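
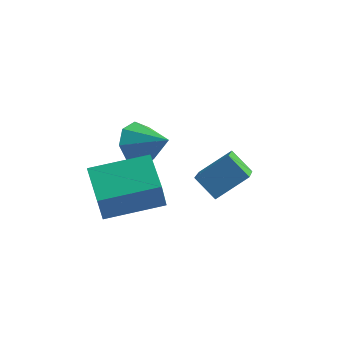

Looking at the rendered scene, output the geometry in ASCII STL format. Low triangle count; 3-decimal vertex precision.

solid 
facet normal -0.485 0.829 0.278
outer loop
vertex -2.356 0.724 3.349
vertex -0.538 1.664 3.719
vertex -2.329 1.145 2.141
endloop
endfacet
facet normal -0.874 -0.453 -0.177
outer loop
vertex -1.562 -0.164 1.701
vertex -2.356 0.724 3.349
vertex -2.329 1.145 2.141
endloop
endfacet
facet normal -0.485 0.829 0.278
outer loop
vertex -2.329 1.145 2.141
vertex -0.538 1.664 3.719
vertex -0.511 2.086 2.51
endloop
endfacet
facet normal 0.021 0.330 -0.944
outer loop
vertex -0.511 2.086 2.51
vertex -1.562 -0.164 1.701
vertex -2.329 1.145 2.141
endloop
endfacet
facet normal -0.022 -0.330 0.944
outer loop
vertex -2.356 0.724 3.349
vertex 0.229 0.355 3.279
vertex -0.538 1.664 3.719
endloop
endfacet
facet normal -0.874 -0.452 -0.177
outer loop
vertex -1.589 -0.586 2.91
vertex -2.356 0.724 3.349
vertex -1.562 -0.164 1.701
endloop
endfacet
facet normal -0.021 -0.329 0.944
outer loop
vertex -1.589 -0.586 2.91
vertex 0.229 0.355 3.279
vertex -2.356 0.724 3.349
endloop
endfacet
facet normal 0.874 0.452 0.177
outer loop
vertex -0.538 1.664 3.719
vertex 0.229 0.355 3.279
vertex -0.511 2.086 2.51
endloop
endfacet
facet normal 0.022 0.329 -0.944
outer loop
vertex 0.256 0.776 2.071
vertex -1.562 -0.164 1.701
vertex -0.511 2.086 2.51
endloop
endfacet
facet normal 0.874 0.452 0.177
outer loop
vertex -0.511 2.086 2.51
vertex 0.229 0.355 3.279
vertex 0.256 0.776 2.071
endloop
endfacet
facet normal 0.485 -0.829 -0.278
outer loop
vertex 0.256 0.776 2.071
vertex -1.589 -0.586 2.91
vertex -1.562 -0.164 1.701
endloop
endfacet
facet normal 0.485 -0.829 -0.278
outer loop
vertex 0.229 0.355 3.279
vertex -1.589 -0.586 2.91
vertex 0.256 0.776 2.071
endloop
endfacet
facet normal -0.835 0.244 -0.493
outer loop
vertex -0.884 3.193 2.308
vertex -1.372 3.047 3.062
vertex -0.948 3.766 2.7
endloop
endfacet
facet normal 0.899 0.311 -0.308
outer loop
vertex -0.884 3.193 2.308
vertex -0.948 3.766 2.7
vertex -0.228 2.713 3.738
endloop
endfacet
facet normal -0.835 0.243 -0.494
outer loop
vertex -0.948 3.766 2.7
vertex -1.372 3.047 3.062
vertex -1.261 3.917 3.303
endloop
endfacet
facet normal 0.708 0.678 0.197
outer loop
vertex -0.948 3.766 2.7
vertex -1.261 3.917 3.303
vertex -0.228 2.713 3.738
endloop
endfacet
facet normal -0.835 0.243 -0.494
outer loop
vertex -1.261 3.917 3.303
vertex -1.372 3.047 3.062
vertex -1.639 3.558 3.765
endloop
endfacet
facet normal 0.357 0.573 0.738
outer loop
vertex -1.261 3.917 3.303
vertex -1.639 3.558 3.765
vertex -0.228 2.713 3.738
endloop
endfacet
facet normal -0.835 0.242 -0.493
outer loop
vertex -1.639 3.558 3.765
vertex -1.372 3.047 3.062
vertex -1.86 2.9 3.816
endloop
endfacet
facet normal 0.054 0.059 0.997
outer loop
vertex -1.639 3.558 3.765
vertex -1.86 2.9 3.816
vertex -0.228 2.713 3.738
endloop
endfacet
facet normal -0.835 0.244 -0.493
outer loop
vertex -1.86 2.9 3.816
vertex -1.372 3.047 3.062
vertex -1.796 2.327 3.424
endloop
endfacet
facet normal -0.026 -0.566 0.824
outer loop
vertex -1.86 2.9 3.816
vertex -1.796 2.327 3.424
vertex -0.228 2.713 3.738
endloop
endfacet
facet normal -0.835 0.243 -0.494
outer loop
vertex -1.796 2.327 3.424
vertex -1.372 3.047 3.062
vertex -1.483 2.176 2.821
endloop
endfacet
facet normal 0.166 -0.933 0.320
outer loop
vertex -1.796 2.327 3.424
vertex -1.483 2.176 2.821
vertex -0.228 2.713 3.738
endloop
endfacet
facet normal -0.835 0.243 -0.493
outer loop
vertex -1.483 2.176 2.821
vertex -1.372 3.047 3.062
vertex -1.105 2.535 2.358
endloop
endfacet
facet normal 0.516 -0.828 -0.221
outer loop
vertex -1.483 2.176 2.821
vertex -1.105 2.535 2.358
vertex -0.228 2.713 3.738
endloop
endfacet
facet normal -0.835 0.243 -0.493
outer loop
vertex -1.105 2.535 2.358
vertex -1.372 3.047 3.062
vertex -0.884 3.193 2.308
endloop
endfacet
facet normal 0.820 -0.312 -0.481
outer loop
vertex -1.105 2.535 2.358
vertex -0.884 3.193 2.308
vertex -0.228 2.713 3.738
endloop
endfacet
facet normal -0.673 -0.470 -0.571
outer loop
vertex 1.334 0.159 4.106
vertex 1.052 1.735 3.141
vertex 2.08 -0.11 3.448
endloop
endfacet
facet normal 0.151 -0.843 0.516
outer loop
vertex 2.988 0.525 4.219
vertex 1.334 0.159 4.106
vertex 2.08 -0.11 3.448
endloop
endfacet
facet normal -0.673 -0.470 -0.571
outer loop
vertex 2.08 -0.11 3.448
vertex 1.052 1.735 3.141
vertex 1.798 1.467 2.483
endloop
endfacet
facet normal 0.724 -0.261 -0.638
outer loop
vertex 1.798 1.467 2.483
vertex 2.988 0.525 4.219
vertex 2.08 -0.11 3.448
endloop
endfacet
facet normal -0.724 0.261 0.638
outer loop
vertex 1.334 0.159 4.106
vertex 1.96 2.37 3.912
vertex 1.052 1.735 3.141
endloop
endfacet
facet normal 0.151 -0.844 0.515
outer loop
vertex 2.242 0.793 4.877
vertex 1.334 0.159 4.106
vertex 2.988 0.525 4.219
endloop
endfacet
facet normal -0.724 0.261 0.638
outer loop
vertex 2.242 0.793 4.877
vertex 1.96 2.37 3.912
vertex 1.334 0.159 4.106
endloop
endfacet
facet normal -0.152 0.843 -0.516
outer loop
vertex 1.052 1.735 3.141
vertex 1.96 2.37 3.912
vertex 1.798 1.467 2.483
endloop
endfacet
facet normal 0.724 -0.261 -0.638
outer loop
vertex 2.706 2.101 3.254
vertex 2.988 0.525 4.219
vertex 1.798 1.467 2.483
endloop
endfacet
facet normal -0.151 0.843 -0.516
outer loop
vertex 1.798 1.467 2.483
vertex 1.96 2.37 3.912
vertex 2.706 2.101 3.254
endloop
endfacet
facet normal 0.673 0.470 0.571
outer loop
vertex 2.706 2.101 3.254
vertex 2.242 0.793 4.877
vertex 2.988 0.525 4.219
endloop
endfacet
facet normal 0.673 0.470 0.571
outer loop
vertex 1.96 2.37 3.912
vertex 2.242 0.793 4.877
vertex 2.706 2.101 3.254
endloop
endfacet

endsolid


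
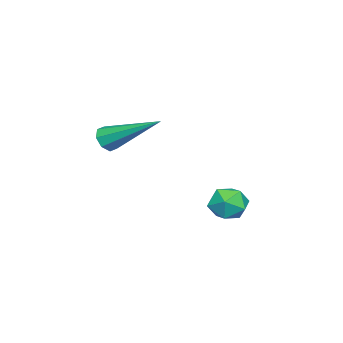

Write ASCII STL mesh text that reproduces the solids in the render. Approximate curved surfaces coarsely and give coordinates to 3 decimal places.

solid 
facet normal -0.986 0.163 0.047
outer loop
vertex -1.76 2.409 -0.351
vertex -1.882 1.768 -0.692
vertex -1.843 1.793 0.043
endloop
endfacet
facet normal -0.650 0.470 0.598
outer loop
vertex -1.76 2.409 -0.351
vertex -1.843 1.793 0.043
vertex -1.322 2.281 0.226
endloop
endfacet
facet normal -0.170 0.927 0.335
outer loop
vertex -1.76 2.409 -0.351
vertex -1.322 2.281 0.226
vertex -1.04 2.557 -0.395
endloop
endfacet
facet normal -0.209 0.902 -0.377
outer loop
vertex -1.76 2.409 -0.351
vertex -1.04 2.557 -0.395
vertex -1.386 2.24 -0.962
endloop
endfacet
facet normal -0.712 0.431 -0.555
outer loop
vertex -1.76 2.409 -0.351
vertex -1.386 2.24 -0.962
vertex -1.882 1.768 -0.692
endloop
endfacet
facet normal -0.298 -0.040 0.954
outer loop
vertex -1.322 2.281 0.226
vertex -1.843 1.793 0.043
vertex -1.174 1.56 0.242
endloop
endfacet
facet normal -0.842 -0.536 0.063
outer loop
vertex -1.843 1.793 0.043
vertex -1.882 1.768 -0.692
vertex -1.52 1.243 -0.325
endloop
endfacet
facet normal -0.399 -0.102 -0.911
outer loop
vertex -1.882 1.768 -0.692
vertex -1.386 2.24 -0.962
vertex -1.238 1.519 -0.946
endloop
endfacet
facet normal 0.416 0.662 -0.624
outer loop
vertex -1.386 2.24 -0.962
vertex -1.04 2.557 -0.395
vertex -0.717 2.007 -0.763
endloop
endfacet
facet normal 0.479 0.700 0.529
outer loop
vertex -1.04 2.557 -0.395
vertex -1.322 2.281 0.226
vertex -0.678 2.032 -0.028
endloop
endfacet
facet normal 0.209 -0.902 0.377
outer loop
vertex -0.8 1.391 -0.369
vertex -1.174 1.56 0.242
vertex -1.52 1.243 -0.325
endloop
endfacet
facet normal 0.170 -0.927 -0.335
outer loop
vertex -0.8 1.391 -0.369
vertex -1.52 1.243 -0.325
vertex -1.238 1.519 -0.946
endloop
endfacet
facet normal 0.650 -0.470 -0.598
outer loop
vertex -0.8 1.391 -0.369
vertex -1.238 1.519 -0.946
vertex -0.717 2.007 -0.763
endloop
endfacet
facet normal 0.986 -0.163 -0.047
outer loop
vertex -0.8 1.391 -0.369
vertex -0.717 2.007 -0.763
vertex -0.678 2.032 -0.028
endloop
endfacet
facet normal 0.712 -0.431 0.555
outer loop
vertex -0.8 1.391 -0.369
vertex -0.678 2.032 -0.028
vertex -1.174 1.56 0.242
endloop
endfacet
facet normal -0.416 -0.662 0.624
outer loop
vertex -1.52 1.243 -0.325
vertex -1.174 1.56 0.242
vertex -1.843 1.793 0.043
endloop
endfacet
facet normal -0.479 -0.700 -0.529
outer loop
vertex -1.238 1.519 -0.946
vertex -1.52 1.243 -0.325
vertex -1.882 1.768 -0.692
endloop
endfacet
facet normal 0.298 0.040 -0.954
outer loop
vertex -0.717 2.007 -0.763
vertex -1.238 1.519 -0.946
vertex -1.386 2.24 -0.962
endloop
endfacet
facet normal 0.842 0.536 -0.063
outer loop
vertex -0.678 2.032 -0.028
vertex -0.717 2.007 -0.763
vertex -1.04 2.557 -0.395
endloop
endfacet
facet normal 0.399 0.102 0.911
outer loop
vertex -1.174 1.56 0.242
vertex -0.678 2.032 -0.028
vertex -1.322 2.281 0.226
endloop
endfacet
facet normal -0.069 -0.864 -0.498
outer loop
vertex 1.896 -0.995 3.465
vertex 1.746 -0.748 3.057
vertex 2.189 -0.89 3.242
endloop
endfacet
facet normal 0.640 -0.226 0.734
outer loop
vertex 1.896 -0.995 3.465
vertex 2.189 -0.89 3.242
vertex 1.894 1.068 4.103
endloop
endfacet
facet normal -0.069 -0.864 -0.498
outer loop
vertex 2.189 -0.89 3.242
vertex 1.746 -0.748 3.057
vertex 2.222 -0.702 2.911
endloop
endfacet
facet normal 0.986 0.084 0.146
outer loop
vertex 2.189 -0.89 3.242
vertex 2.222 -0.702 2.911
vertex 1.894 1.068 4.103
endloop
endfacet
facet normal -0.069 -0.865 -0.497
outer loop
vertex 2.222 -0.702 2.911
vertex 1.746 -0.748 3.057
vertex 1.977 -0.541 2.665
endloop
endfacet
facet normal 0.762 0.453 -0.463
outer loop
vertex 2.222 -0.702 2.911
vertex 1.977 -0.541 2.665
vertex 1.894 1.068 4.103
endloop
endfacet
facet normal -0.070 -0.864 -0.498
outer loop
vertex 1.977 -0.541 2.665
vertex 1.746 -0.748 3.057
vertex 1.597 -0.501 2.649
endloop
endfacet
facet normal 0.101 0.666 -0.739
outer loop
vertex 1.977 -0.541 2.665
vertex 1.597 -0.501 2.649
vertex 1.894 1.068 4.103
endloop
endfacet
facet normal -0.072 -0.865 -0.497
outer loop
vertex 1.597 -0.501 2.649
vertex 1.746 -0.748 3.057
vertex 1.304 -0.605 2.872
endloop
endfacet
facet normal -0.609 0.598 -0.521
outer loop
vertex 1.597 -0.501 2.649
vertex 1.304 -0.605 2.872
vertex 1.894 1.068 4.103
endloop
endfacet
facet normal -0.072 -0.865 -0.497
outer loop
vertex 1.304 -0.605 2.872
vertex 1.746 -0.748 3.057
vertex 1.271 -0.793 3.204
endloop
endfacet
facet normal -0.955 0.287 0.068
outer loop
vertex 1.304 -0.605 2.872
vertex 1.271 -0.793 3.204
vertex 1.894 1.068 4.103
endloop
endfacet
facet normal -0.072 -0.864 -0.498
outer loop
vertex 1.271 -0.793 3.204
vertex 1.746 -0.748 3.057
vertex 1.516 -0.955 3.45
endloop
endfacet
facet normal -0.732 -0.081 0.676
outer loop
vertex 1.271 -0.793 3.204
vertex 1.516 -0.955 3.45
vertex 1.894 1.068 4.103
endloop
endfacet
facet normal -0.071 -0.865 -0.497
outer loop
vertex 1.516 -0.955 3.45
vertex 1.746 -0.748 3.057
vertex 1.896 -0.995 3.465
endloop
endfacet
facet normal -0.069 -0.295 0.953
outer loop
vertex 1.516 -0.955 3.45
vertex 1.896 -0.995 3.465
vertex 1.894 1.068 4.103
endloop
endfacet

endsolid


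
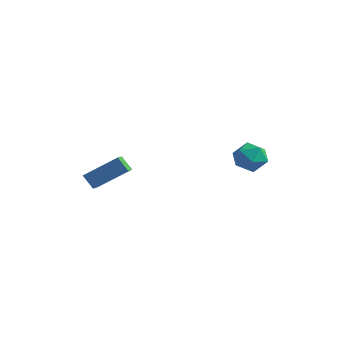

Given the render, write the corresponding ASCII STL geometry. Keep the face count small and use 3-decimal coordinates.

solid 
facet normal -0.023 0.972 -0.233
outer loop
vertex 2.631 0.909 1.811
vertex 1.798 1.019 2.35
vertex 2.691 1.143 2.78
endloop
endfacet
facet normal 0.649 0.729 -0.216
outer loop
vertex 2.631 0.909 1.811
vertex 2.691 1.143 2.78
vertex 3.317 0.47 2.39
endloop
endfacet
facet normal 0.703 0.195 -0.684
outer loop
vertex 2.631 0.909 1.811
vertex 3.317 0.47 2.39
vertex 2.812 -0.069 1.718
endloop
endfacet
facet normal 0.064 0.106 -0.992
outer loop
vertex 2.631 0.909 1.811
vertex 2.812 -0.069 1.718
vertex 1.872 0.27 1.694
endloop
endfacet
facet normal -0.384 0.587 -0.713
outer loop
vertex 2.631 0.909 1.811
vertex 1.872 0.27 1.694
vertex 1.798 1.019 2.35
endloop
endfacet
facet normal 0.771 0.465 0.435
outer loop
vertex 3.317 0.47 2.39
vertex 2.691 1.143 2.78
vertex 2.908 0.31 3.286
endloop
endfacet
facet normal -0.315 0.858 0.407
outer loop
vertex 2.691 1.143 2.78
vertex 1.798 1.019 2.35
vertex 1.968 0.649 3.262
endloop
endfacet
facet normal -0.900 0.234 -0.369
outer loop
vertex 1.798 1.019 2.35
vertex 1.872 0.27 1.694
vertex 1.463 0.11 2.59
endloop
endfacet
facet normal -0.175 -0.544 -0.821
outer loop
vertex 1.872 0.27 1.694
vertex 2.812 -0.069 1.718
vertex 2.089 -0.563 2.2
endloop
endfacet
facet normal 0.857 -0.401 -0.323
outer loop
vertex 2.812 -0.069 1.718
vertex 3.317 0.47 2.39
vertex 2.982 -0.439 2.63
endloop
endfacet
facet normal -0.064 -0.106 0.992
outer loop
vertex 2.149 -0.329 3.169
vertex 2.908 0.31 3.286
vertex 1.968 0.649 3.262
endloop
endfacet
facet normal -0.703 -0.195 0.684
outer loop
vertex 2.149 -0.329 3.169
vertex 1.968 0.649 3.262
vertex 1.463 0.11 2.59
endloop
endfacet
facet normal -0.649 -0.729 0.216
outer loop
vertex 2.149 -0.329 3.169
vertex 1.463 0.11 2.59
vertex 2.089 -0.563 2.2
endloop
endfacet
facet normal 0.023 -0.972 0.233
outer loop
vertex 2.149 -0.329 3.169
vertex 2.089 -0.563 2.2
vertex 2.982 -0.439 2.63
endloop
endfacet
facet normal 0.384 -0.587 0.713
outer loop
vertex 2.149 -0.329 3.169
vertex 2.982 -0.439 2.63
vertex 2.908 0.31 3.286
endloop
endfacet
facet normal 0.175 0.544 0.821
outer loop
vertex 1.968 0.649 3.262
vertex 2.908 0.31 3.286
vertex 2.691 1.143 2.78
endloop
endfacet
facet normal -0.857 0.401 0.323
outer loop
vertex 1.463 0.11 2.59
vertex 1.968 0.649 3.262
vertex 1.798 1.019 2.35
endloop
endfacet
facet normal -0.771 -0.465 -0.435
outer loop
vertex 2.089 -0.563 2.2
vertex 1.463 0.11 2.59
vertex 1.872 0.27 1.694
endloop
endfacet
facet normal 0.315 -0.858 -0.407
outer loop
vertex 2.982 -0.439 2.63
vertex 2.089 -0.563 2.2
vertex 2.812 -0.069 1.718
endloop
endfacet
facet normal 0.900 -0.234 0.369
outer loop
vertex 2.908 0.31 3.286
vertex 2.982 -0.439 2.63
vertex 3.317 0.47 2.39
endloop
endfacet
facet normal -0.677 0.033 0.735
outer loop
vertex -3.372 -2.971 2.136
vertex -3.666 -2.244 1.833
vertex -4.757 -4.044 0.908
endloop
endfacet
facet normal 0.350 -0.865 0.360
outer loop
vertex -4.094 -4.076 0.187
vertex -3.372 -2.971 2.136
vertex -4.757 -4.044 0.908
endloop
endfacet
facet normal -0.677 0.033 0.735
outer loop
vertex -4.757 -4.044 0.908
vertex -3.666 -2.244 1.833
vertex -5.051 -3.318 0.605
endloop
endfacet
facet normal -0.648 -0.502 -0.573
outer loop
vertex -5.051 -3.318 0.605
vertex -4.094 -4.076 0.187
vertex -4.757 -4.044 0.908
endloop
endfacet
facet normal 0.648 0.501 0.574
outer loop
vertex -3.372 -2.971 2.136
vertex -3.003 -2.276 1.112
vertex -3.666 -2.244 1.833
endloop
endfacet
facet normal 0.351 -0.864 0.360
outer loop
vertex -2.709 -3.002 1.415
vertex -3.372 -2.971 2.136
vertex -4.094 -4.076 0.187
endloop
endfacet
facet normal 0.647 0.502 0.574
outer loop
vertex -2.709 -3.002 1.415
vertex -3.003 -2.276 1.112
vertex -3.372 -2.971 2.136
endloop
endfacet
facet normal -0.350 0.864 -0.361
outer loop
vertex -3.666 -2.244 1.833
vertex -3.003 -2.276 1.112
vertex -5.051 -3.318 0.605
endloop
endfacet
facet normal -0.648 -0.501 -0.574
outer loop
vertex -4.388 -3.349 -0.116
vertex -4.094 -4.076 0.187
vertex -5.051 -3.318 0.605
endloop
endfacet
facet normal -0.351 0.865 -0.360
outer loop
vertex -5.051 -3.318 0.605
vertex -3.003 -2.276 1.112
vertex -4.388 -3.349 -0.116
endloop
endfacet
facet normal 0.677 -0.033 -0.735
outer loop
vertex -4.388 -3.349 -0.116
vertex -2.709 -3.002 1.415
vertex -4.094 -4.076 0.187
endloop
endfacet
facet normal 0.677 -0.033 -0.735
outer loop
vertex -3.003 -2.276 1.112
vertex -2.709 -3.002 1.415
vertex -4.388 -3.349 -0.116
endloop
endfacet

endsolid


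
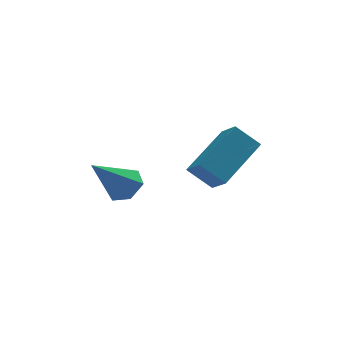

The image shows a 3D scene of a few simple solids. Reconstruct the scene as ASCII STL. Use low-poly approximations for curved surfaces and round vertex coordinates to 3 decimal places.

solid 
facet normal 0.637 0.269 -0.722
outer loop
vertex -1.052 1.122 -1.779
vertex -1.562 1.6 -2.051
vertex -1.071 1.83 -1.532
endloop
endfacet
facet normal 0.528 -0.267 0.806
outer loop
vertex -1.052 1.122 -1.779
vertex -1.071 1.83 -1.532
vertex -2.798 1.08 -0.649
endloop
endfacet
facet normal 0.638 0.268 -0.722
outer loop
vertex -1.071 1.83 -1.532
vertex -1.562 1.6 -2.051
vertex -1.58 2.308 -1.804
endloop
endfacet
facet normal 0.142 0.600 0.788
outer loop
vertex -1.071 1.83 -1.532
vertex -1.58 2.308 -1.804
vertex -2.798 1.08 -0.649
endloop
endfacet
facet normal 0.638 0.268 -0.722
outer loop
vertex -1.58 2.308 -1.804
vertex -1.562 1.6 -2.051
vertex -2.071 2.079 -2.323
endloop
endfacet
facet normal -0.587 0.781 0.211
outer loop
vertex -1.58 2.308 -1.804
vertex -2.071 2.079 -2.323
vertex -2.798 1.08 -0.649
endloop
endfacet
facet normal 0.638 0.267 -0.723
outer loop
vertex -2.071 2.079 -2.323
vertex -1.562 1.6 -2.051
vertex -2.053 1.371 -2.569
endloop
endfacet
facet normal -0.933 0.097 -0.347
outer loop
vertex -2.071 2.079 -2.323
vertex -2.053 1.371 -2.569
vertex -2.798 1.08 -0.649
endloop
endfacet
facet normal 0.637 0.268 -0.723
outer loop
vertex -2.053 1.371 -2.569
vertex -1.562 1.6 -2.051
vertex -1.543 0.892 -2.297
endloop
endfacet
facet normal -0.547 -0.770 -0.329
outer loop
vertex -2.053 1.371 -2.569
vertex -1.543 0.892 -2.297
vertex -2.798 1.08 -0.649
endloop
endfacet
facet normal 0.637 0.268 -0.723
outer loop
vertex -1.543 0.892 -2.297
vertex -1.562 1.6 -2.051
vertex -1.052 1.122 -1.779
endloop
endfacet
facet normal 0.184 -0.951 0.248
outer loop
vertex -1.543 0.892 -2.297
vertex -1.052 1.122 -1.779
vertex -2.798 1.08 -0.649
endloop
endfacet
facet normal -0.699 -0.544 -0.465
outer loop
vertex 0.388 -0.605 -0.178
vertex 0.164 0.206 -0.79
vertex 1.166 -0.96 -0.933
endloop
endfacet
facet normal 0.215 -0.779 0.588
outer loop
vertex 2.676 0.214 0.07
vertex 0.388 -0.605 -0.178
vertex 1.166 -0.96 -0.933
endloop
endfacet
facet normal -0.699 -0.544 -0.464
outer loop
vertex 1.166 -0.96 -0.933
vertex 0.164 0.206 -0.79
vertex 0.942 -0.15 -1.545
endloop
endfacet
facet normal 0.682 -0.312 -0.662
outer loop
vertex 0.942 -0.15 -1.545
vertex 2.676 0.214 0.07
vertex 1.166 -0.96 -0.933
endloop
endfacet
facet normal -0.682 0.311 0.662
outer loop
vertex 0.388 -0.605 -0.178
vertex 1.674 1.38 0.213
vertex 0.164 0.206 -0.79
endloop
endfacet
facet normal 0.215 -0.779 0.589
outer loop
vertex 1.898 0.57 0.825
vertex 0.388 -0.605 -0.178
vertex 2.676 0.214 0.07
endloop
endfacet
facet normal -0.682 0.311 0.662
outer loop
vertex 1.898 0.57 0.825
vertex 1.674 1.38 0.213
vertex 0.388 -0.605 -0.178
endloop
endfacet
facet normal -0.215 0.779 -0.589
outer loop
vertex 0.164 0.206 -0.79
vertex 1.674 1.38 0.213
vertex 0.942 -0.15 -1.545
endloop
endfacet
facet normal 0.682 -0.311 -0.662
outer loop
vertex 2.452 1.025 -0.542
vertex 2.676 0.214 0.07
vertex 0.942 -0.15 -1.545
endloop
endfacet
facet normal -0.215 0.779 -0.588
outer loop
vertex 0.942 -0.15 -1.545
vertex 1.674 1.38 0.213
vertex 2.452 1.025 -0.542
endloop
endfacet
facet normal 0.699 0.544 0.464
outer loop
vertex 2.452 1.025 -0.542
vertex 1.898 0.57 0.825
vertex 2.676 0.214 0.07
endloop
endfacet
facet normal 0.699 0.544 0.464
outer loop
vertex 1.674 1.38 0.213
vertex 1.898 0.57 0.825
vertex 2.452 1.025 -0.542
endloop
endfacet

endsolid


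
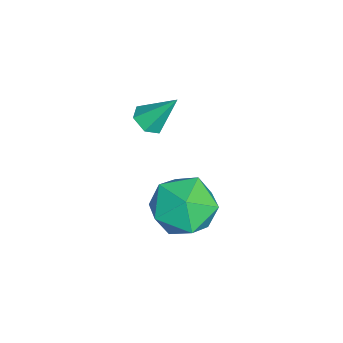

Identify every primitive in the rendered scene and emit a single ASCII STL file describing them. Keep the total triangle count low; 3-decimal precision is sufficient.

solid 
facet normal -0.003 -0.086 0.996
outer loop
vertex 3.212 0.499 -1.35
vertex 3.523 -0.676 -1.451
vertex 4.389 0.179 -1.374
endloop
endfacet
facet normal 0.173 0.577 0.798
outer loop
vertex 3.212 0.499 -1.35
vertex 4.389 0.179 -1.374
vertex 4.009 1.156 -1.998
endloop
endfacet
facet normal -0.361 0.839 0.406
outer loop
vertex 3.212 0.499 -1.35
vertex 4.009 1.156 -1.998
vertex 2.908 0.905 -2.459
endloop
endfacet
facet normal -0.869 0.338 0.362
outer loop
vertex 3.212 0.499 -1.35
vertex 2.908 0.905 -2.459
vertex 2.608 -0.228 -2.121
endloop
endfacet
facet normal -0.646 -0.234 0.726
outer loop
vertex 3.212 0.499 -1.35
vertex 2.608 -0.228 -2.121
vertex 3.523 -0.676 -1.451
endloop
endfacet
facet normal 0.752 0.537 0.382
outer loop
vertex 4.009 1.156 -1.998
vertex 4.389 0.179 -1.374
vertex 4.812 0.388 -2.499
endloop
endfacet
facet normal 0.467 -0.536 0.703
outer loop
vertex 4.389 0.179 -1.374
vertex 3.523 -0.676 -1.451
vertex 4.512 -0.745 -2.161
endloop
endfacet
facet normal -0.574 -0.774 0.266
outer loop
vertex 3.523 -0.676 -1.451
vertex 2.608 -0.228 -2.121
vertex 3.411 -0.996 -2.622
endloop
endfacet
facet normal -0.934 0.151 -0.323
outer loop
vertex 2.608 -0.228 -2.121
vertex 2.908 0.905 -2.459
vertex 3.031 -0.019 -3.246
endloop
endfacet
facet normal -0.114 0.961 -0.252
outer loop
vertex 2.908 0.905 -2.459
vertex 4.009 1.156 -1.998
vertex 3.897 0.836 -3.169
endloop
endfacet
facet normal 0.869 -0.338 -0.362
outer loop
vertex 4.208 -0.339 -3.27
vertex 4.812 0.388 -2.499
vertex 4.512 -0.745 -2.161
endloop
endfacet
facet normal 0.361 -0.839 -0.406
outer loop
vertex 4.208 -0.339 -3.27
vertex 4.512 -0.745 -2.161
vertex 3.411 -0.996 -2.622
endloop
endfacet
facet normal -0.173 -0.577 -0.798
outer loop
vertex 4.208 -0.339 -3.27
vertex 3.411 -0.996 -2.622
vertex 3.031 -0.019 -3.246
endloop
endfacet
facet normal 0.003 0.086 -0.996
outer loop
vertex 4.208 -0.339 -3.27
vertex 3.031 -0.019 -3.246
vertex 3.897 0.836 -3.169
endloop
endfacet
facet normal 0.646 0.234 -0.726
outer loop
vertex 4.208 -0.339 -3.27
vertex 3.897 0.836 -3.169
vertex 4.812 0.388 -2.499
endloop
endfacet
facet normal 0.934 -0.151 0.323
outer loop
vertex 4.512 -0.745 -2.161
vertex 4.812 0.388 -2.499
vertex 4.389 0.179 -1.374
endloop
endfacet
facet normal 0.114 -0.961 0.252
outer loop
vertex 3.411 -0.996 -2.622
vertex 4.512 -0.745 -2.161
vertex 3.523 -0.676 -1.451
endloop
endfacet
facet normal -0.752 -0.537 -0.382
outer loop
vertex 3.031 -0.019 -3.246
vertex 3.411 -0.996 -2.622
vertex 2.608 -0.228 -2.121
endloop
endfacet
facet normal -0.467 0.536 -0.703
outer loop
vertex 3.897 0.836 -3.169
vertex 3.031 -0.019 -3.246
vertex 2.908 0.905 -2.459
endloop
endfacet
facet normal 0.574 0.774 -0.266
outer loop
vertex 4.812 0.388 -2.499
vertex 3.897 0.836 -3.169
vertex 4.009 1.156 -1.998
endloop
endfacet
facet normal -0.056 -0.621 -0.782
outer loop
vertex 2.986 -1.132 0.667
vertex 2.399 -1.066 0.657
vertex 2.743 -0.703 0.344
endloop
endfacet
facet normal 0.876 0.483 -0.018
outer loop
vertex 2.986 -1.132 0.667
vertex 2.743 -0.703 0.344
vertex 2.481 -0.174 1.783
endloop
endfacet
facet normal -0.056 -0.621 -0.782
outer loop
vertex 2.743 -0.703 0.344
vertex 2.399 -1.066 0.657
vertex 2.156 -0.637 0.334
endloop
endfacet
facet normal 0.111 0.939 -0.325
outer loop
vertex 2.743 -0.703 0.344
vertex 2.156 -0.637 0.334
vertex 2.481 -0.174 1.783
endloop
endfacet
facet normal -0.055 -0.620 -0.782
outer loop
vertex 2.156 -0.637 0.334
vertex 2.399 -1.066 0.657
vertex 1.813 -1.001 0.647
endloop
endfacet
facet normal -0.746 0.664 -0.045
outer loop
vertex 2.156 -0.637 0.334
vertex 1.813 -1.001 0.647
vertex 2.481 -0.174 1.783
endloop
endfacet
facet normal -0.055 -0.620 -0.782
outer loop
vertex 1.813 -1.001 0.647
vertex 2.399 -1.066 0.657
vertex 2.056 -1.43 0.97
endloop
endfacet
facet normal -0.838 -0.067 0.542
outer loop
vertex 1.813 -1.001 0.647
vertex 2.056 -1.43 0.97
vertex 2.481 -0.174 1.783
endloop
endfacet
facet normal -0.056 -0.620 -0.783
outer loop
vertex 2.056 -1.43 0.97
vertex 2.399 -1.066 0.657
vertex 2.642 -1.496 0.98
endloop
endfacet
facet normal -0.074 -0.524 0.848
outer loop
vertex 2.056 -1.43 0.97
vertex 2.642 -1.496 0.98
vertex 2.481 -0.174 1.783
endloop
endfacet
facet normal -0.056 -0.620 -0.783
outer loop
vertex 2.642 -1.496 0.98
vertex 2.399 -1.066 0.657
vertex 2.986 -1.132 0.667
endloop
endfacet
facet normal 0.783 -0.250 0.569
outer loop
vertex 2.642 -1.496 0.98
vertex 2.986 -1.132 0.667
vertex 2.481 -0.174 1.783
endloop
endfacet

endsolid


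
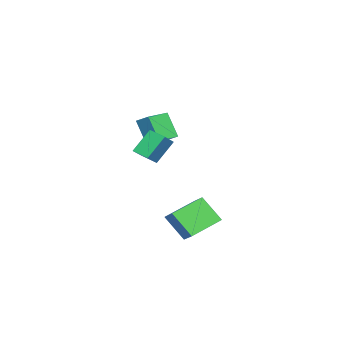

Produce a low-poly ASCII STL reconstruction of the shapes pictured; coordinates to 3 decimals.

solid 
facet normal -0.449 0.441 0.777
outer loop
vertex 4.067 1.634 3.933
vertex 4.366 2.445 3.646
vertex 2.903 1.793 3.171
endloop
endfacet
facet normal -0.328 -0.891 0.315
outer loop
vertex 3.594 1.115 1.974
vertex 4.067 1.634 3.933
vertex 2.903 1.793 3.171
endloop
endfacet
facet normal -0.449 0.440 0.778
outer loop
vertex 2.903 1.793 3.171
vertex 4.366 2.445 3.646
vertex 3.202 2.604 2.885
endloop
endfacet
facet normal -0.831 0.114 -0.544
outer loop
vertex 3.202 2.604 2.885
vertex 3.594 1.115 1.974
vertex 2.903 1.793 3.171
endloop
endfacet
facet normal 0.831 -0.114 0.544
outer loop
vertex 4.067 1.634 3.933
vertex 5.057 1.767 2.449
vertex 4.366 2.445 3.646
endloop
endfacet
facet normal -0.328 -0.891 0.315
outer loop
vertex 4.758 0.956 2.735
vertex 4.067 1.634 3.933
vertex 3.594 1.115 1.974
endloop
endfacet
facet normal 0.831 -0.115 0.544
outer loop
vertex 4.758 0.956 2.735
vertex 5.057 1.767 2.449
vertex 4.067 1.634 3.933
endloop
endfacet
facet normal 0.328 0.891 -0.315
outer loop
vertex 4.366 2.445 3.646
vertex 5.057 1.767 2.449
vertex 3.202 2.604 2.885
endloop
endfacet
facet normal -0.831 0.114 -0.544
outer loop
vertex 3.893 1.926 1.687
vertex 3.594 1.115 1.974
vertex 3.202 2.604 2.885
endloop
endfacet
facet normal 0.328 0.891 -0.315
outer loop
vertex 3.202 2.604 2.885
vertex 5.057 1.767 2.449
vertex 3.893 1.926 1.687
endloop
endfacet
facet normal 0.448 -0.441 -0.778
outer loop
vertex 3.893 1.926 1.687
vertex 4.758 0.956 2.735
vertex 3.594 1.115 1.974
endloop
endfacet
facet normal 0.449 -0.440 -0.778
outer loop
vertex 5.057 1.767 2.449
vertex 4.758 0.956 2.735
vertex 3.893 1.926 1.687
endloop
endfacet
facet normal -0.301 -0.407 0.862
outer loop
vertex -1.721 0.121 2.61
vertex -2.928 0.846 2.53
vertex -2.142 -0.634 2.107
endloop
endfacet
facet normal 0.856 -0.515 0.056
outer loop
vertex -1.632 0.054 0.65
vertex -1.721 0.121 2.61
vertex -2.142 -0.634 2.107
endloop
endfacet
facet normal -0.302 -0.407 0.862
outer loop
vertex -2.142 -0.634 2.107
vertex -2.928 0.846 2.53
vertex -3.348 0.091 2.027
endloop
endfacet
facet normal -0.420 -0.755 -0.504
outer loop
vertex -3.348 0.091 2.027
vertex -1.632 0.054 0.65
vertex -2.142 -0.634 2.107
endloop
endfacet
facet normal 0.420 0.755 0.504
outer loop
vertex -1.721 0.121 2.61
vertex -2.418 1.534 1.073
vertex -2.928 0.846 2.53
endloop
endfacet
facet normal 0.856 -0.514 0.056
outer loop
vertex -1.212 0.809 1.153
vertex -1.721 0.121 2.61
vertex -1.632 0.054 0.65
endloop
endfacet
facet normal 0.420 0.755 0.503
outer loop
vertex -1.212 0.809 1.153
vertex -2.418 1.534 1.073
vertex -1.721 0.121 2.61
endloop
endfacet
facet normal -0.856 0.514 -0.057
outer loop
vertex -2.928 0.846 2.53
vertex -2.418 1.534 1.073
vertex -3.348 0.091 2.027
endloop
endfacet
facet normal -0.420 -0.755 -0.503
outer loop
vertex -2.839 0.779 0.57
vertex -1.632 0.054 0.65
vertex -3.348 0.091 2.027
endloop
endfacet
facet normal -0.856 0.514 -0.056
outer loop
vertex -3.348 0.091 2.027
vertex -2.418 1.534 1.073
vertex -2.839 0.779 0.57
endloop
endfacet
facet normal 0.301 0.407 -0.862
outer loop
vertex -2.839 0.779 0.57
vertex -1.212 0.809 1.153
vertex -1.632 0.054 0.65
endloop
endfacet
facet normal 0.302 0.406 -0.862
outer loop
vertex -2.418 1.534 1.073
vertex -1.212 0.809 1.153
vertex -2.839 0.779 0.57
endloop
endfacet
facet normal -0.710 0.622 0.330
outer loop
vertex 2.829 3.954 -0.903
vertex 3.142 5.002 -2.205
vertex 2.047 3.398 -1.538
endloop
endfacet
facet normal -0.184 -0.616 0.766
outer loop
vertex 3.418 2.198 -2.175
vertex 2.829 3.954 -0.903
vertex 2.047 3.398 -1.538
endloop
endfacet
facet normal -0.710 0.622 0.330
outer loop
vertex 2.047 3.398 -1.538
vertex 3.142 5.002 -2.205
vertex 2.36 4.446 -2.84
endloop
endfacet
facet normal -0.679 -0.483 -0.552
outer loop
vertex 2.36 4.446 -2.84
vertex 3.418 2.198 -2.175
vertex 2.047 3.398 -1.538
endloop
endfacet
facet normal 0.679 0.483 0.552
outer loop
vertex 2.829 3.954 -0.903
vertex 4.513 3.802 -2.842
vertex 3.142 5.002 -2.205
endloop
endfacet
facet normal -0.184 -0.616 0.766
outer loop
vertex 4.2 2.754 -1.54
vertex 2.829 3.954 -0.903
vertex 3.418 2.198 -2.175
endloop
endfacet
facet normal 0.679 0.483 0.552
outer loop
vertex 4.2 2.754 -1.54
vertex 4.513 3.802 -2.842
vertex 2.829 3.954 -0.903
endloop
endfacet
facet normal 0.184 0.616 -0.766
outer loop
vertex 3.142 5.002 -2.205
vertex 4.513 3.802 -2.842
vertex 2.36 4.446 -2.84
endloop
endfacet
facet normal -0.679 -0.483 -0.552
outer loop
vertex 3.731 3.246 -3.477
vertex 3.418 2.198 -2.175
vertex 2.36 4.446 -2.84
endloop
endfacet
facet normal 0.184 0.616 -0.766
outer loop
vertex 2.36 4.446 -2.84
vertex 4.513 3.802 -2.842
vertex 3.731 3.246 -3.477
endloop
endfacet
facet normal 0.710 -0.622 -0.330
outer loop
vertex 3.731 3.246 -3.477
vertex 4.2 2.754 -1.54
vertex 3.418 2.198 -2.175
endloop
endfacet
facet normal 0.710 -0.622 -0.330
outer loop
vertex 4.513 3.802 -2.842
vertex 4.2 2.754 -1.54
vertex 3.731 3.246 -3.477
endloop
endfacet

endsolid


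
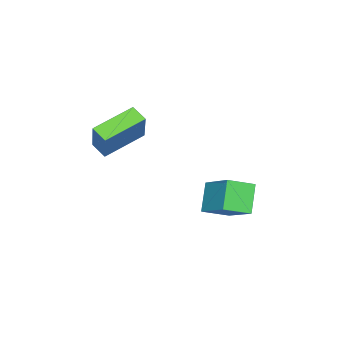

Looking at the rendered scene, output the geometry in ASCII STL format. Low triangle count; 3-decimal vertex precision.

solid 
facet normal -0.644 -0.214 0.735
outer loop
vertex 3.18 3.396 -1.626
vertex 2.315 4.308 -2.119
vertex 2.28 1.879 -2.856
endloop
endfacet
facet normal 0.640 -0.676 0.365
outer loop
vertex 3.285 2.212 -4.001
vertex 3.18 3.396 -1.626
vertex 2.28 1.879 -2.856
endloop
endfacet
facet normal -0.643 -0.214 0.735
outer loop
vertex 2.28 1.879 -2.856
vertex 2.315 4.308 -2.119
vertex 1.415 2.791 -3.348
endloop
endfacet
facet normal -0.418 -0.705 -0.572
outer loop
vertex 1.415 2.791 -3.348
vertex 3.285 2.212 -4.001
vertex 2.28 1.879 -2.856
endloop
endfacet
facet normal 0.418 0.706 0.572
outer loop
vertex 3.18 3.396 -1.626
vertex 3.32 4.641 -3.264
vertex 2.315 4.308 -2.119
endloop
endfacet
facet normal 0.640 -0.676 0.365
outer loop
vertex 4.185 3.729 -2.772
vertex 3.18 3.396 -1.626
vertex 3.285 2.212 -4.001
endloop
endfacet
facet normal 0.418 0.705 0.572
outer loop
vertex 4.185 3.729 -2.772
vertex 3.32 4.641 -3.264
vertex 3.18 3.396 -1.626
endloop
endfacet
facet normal -0.640 0.676 -0.365
outer loop
vertex 2.315 4.308 -2.119
vertex 3.32 4.641 -3.264
vertex 1.415 2.791 -3.348
endloop
endfacet
facet normal -0.418 -0.706 -0.572
outer loop
vertex 2.42 3.124 -4.494
vertex 3.285 2.212 -4.001
vertex 1.415 2.791 -3.348
endloop
endfacet
facet normal -0.640 0.676 -0.365
outer loop
vertex 1.415 2.791 -3.348
vertex 3.32 4.641 -3.264
vertex 2.42 3.124 -4.494
endloop
endfacet
facet normal 0.644 0.213 -0.735
outer loop
vertex 2.42 3.124 -4.494
vertex 4.185 3.729 -2.772
vertex 3.285 2.212 -4.001
endloop
endfacet
facet normal 0.644 0.214 -0.735
outer loop
vertex 3.32 4.641 -3.264
vertex 4.185 3.729 -2.772
vertex 2.42 3.124 -4.494
endloop
endfacet
facet normal -0.417 -0.277 -0.865
outer loop
vertex 2.533 -1.644 -0.008
vertex 2.79 -0.876 -0.378
vertex 4.377 -2.55 -0.607
endloop
endfacet
facet normal -0.289 -0.863 0.415
outer loop
vertex 5.17 -2.024 1.038
vertex 2.533 -1.644 -0.008
vertex 4.377 -2.55 -0.607
endloop
endfacet
facet normal -0.418 -0.277 -0.865
outer loop
vertex 4.377 -2.55 -0.607
vertex 2.79 -0.876 -0.378
vertex 4.634 -1.783 -0.977
endloop
endfacet
facet normal 0.862 -0.424 -0.280
outer loop
vertex 4.634 -1.783 -0.977
vertex 5.17 -2.024 1.038
vertex 4.377 -2.55 -0.607
endloop
endfacet
facet normal -0.862 0.423 0.280
outer loop
vertex 2.533 -1.644 -0.008
vertex 3.583 -0.35 1.267
vertex 2.79 -0.876 -0.378
endloop
endfacet
facet normal -0.289 -0.862 0.416
outer loop
vertex 3.326 -1.117 1.637
vertex 2.533 -1.644 -0.008
vertex 5.17 -2.024 1.038
endloop
endfacet
facet normal -0.862 0.424 0.280
outer loop
vertex 3.326 -1.117 1.637
vertex 3.583 -0.35 1.267
vertex 2.533 -1.644 -0.008
endloop
endfacet
facet normal 0.289 0.862 -0.415
outer loop
vertex 2.79 -0.876 -0.378
vertex 3.583 -0.35 1.267
vertex 4.634 -1.783 -0.977
endloop
endfacet
facet normal 0.862 -0.423 -0.280
outer loop
vertex 5.427 -1.256 0.668
vertex 5.17 -2.024 1.038
vertex 4.634 -1.783 -0.977
endloop
endfacet
facet normal 0.289 0.863 -0.416
outer loop
vertex 4.634 -1.783 -0.977
vertex 3.583 -0.35 1.267
vertex 5.427 -1.256 0.668
endloop
endfacet
facet normal 0.417 0.277 0.865
outer loop
vertex 5.427 -1.256 0.668
vertex 3.326 -1.117 1.637
vertex 5.17 -2.024 1.038
endloop
endfacet
facet normal 0.417 0.278 0.865
outer loop
vertex 3.583 -0.35 1.267
vertex 3.326 -1.117 1.637
vertex 5.427 -1.256 0.668
endloop
endfacet

endsolid


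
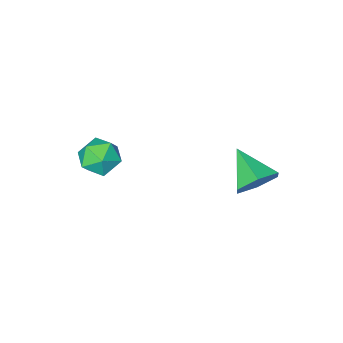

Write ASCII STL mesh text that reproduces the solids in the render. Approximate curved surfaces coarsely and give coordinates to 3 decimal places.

solid 
facet normal 0.070 0.863 -0.501
outer loop
vertex -2.847 -0.357 -1.767
vertex -3.315 -0.048 -1.3
vertex -2.598 -0.028 -1.165
endloop
endfacet
facet normal 0.809 -0.587 -0.014
outer loop
vertex -2.847 -0.357 -1.767
vertex -2.598 -0.028 -1.165
vertex -3.405 -1.152 -0.66
endloop
endfacet
facet normal 0.070 0.863 -0.501
outer loop
vertex -2.598 -0.028 -1.165
vertex -3.315 -0.048 -1.3
vertex -3.066 0.281 -0.698
endloop
endfacet
facet normal 0.654 -0.135 0.745
outer loop
vertex -2.598 -0.028 -1.165
vertex -3.066 0.281 -0.698
vertex -3.405 -1.152 -0.66
endloop
endfacet
facet normal 0.070 0.863 -0.501
outer loop
vertex -3.066 0.281 -0.698
vertex -3.315 -0.048 -1.3
vertex -3.783 0.261 -0.833
endloop
endfacet
facet normal -0.186 0.070 0.980
outer loop
vertex -3.066 0.281 -0.698
vertex -3.783 0.261 -0.833
vertex -3.405 -1.152 -0.66
endloop
endfacet
facet normal 0.071 0.863 -0.500
outer loop
vertex -3.783 0.261 -0.833
vertex -3.315 -0.048 -1.3
vertex -4.032 -0.068 -1.436
endloop
endfacet
facet normal -0.872 -0.177 0.457
outer loop
vertex -3.783 0.261 -0.833
vertex -4.032 -0.068 -1.436
vertex -3.405 -1.152 -0.66
endloop
endfacet
facet normal 0.071 0.863 -0.500
outer loop
vertex -4.032 -0.068 -1.436
vertex -3.315 -0.048 -1.3
vertex -3.564 -0.377 -1.903
endloop
endfacet
facet normal -0.716 -0.630 -0.301
outer loop
vertex -4.032 -0.068 -1.436
vertex -3.564 -0.377 -1.903
vertex -3.405 -1.152 -0.66
endloop
endfacet
facet normal 0.071 0.863 -0.500
outer loop
vertex -3.564 -0.377 -1.903
vertex -3.315 -0.048 -1.3
vertex -2.847 -0.357 -1.767
endloop
endfacet
facet normal 0.125 -0.835 -0.536
outer loop
vertex -3.564 -0.377 -1.903
vertex -2.847 -0.357 -1.767
vertex -3.405 -1.152 -0.66
endloop
endfacet
facet normal -0.839 0.370 0.399
outer loop
vertex -1.263 -3.955 -1.611
vertex -0.897 -3.725 -1.055
vertex -0.981 -3.309 -1.617
endloop
endfacet
facet normal -0.871 0.377 -0.315
outer loop
vertex -1.263 -3.955 -1.611
vertex -0.981 -3.309 -1.617
vertex -0.948 -3.713 -2.193
endloop
endfacet
facet normal -0.785 -0.292 -0.546
outer loop
vertex -1.263 -3.955 -1.611
vertex -0.948 -3.713 -2.193
vertex -0.844 -4.379 -1.987
endloop
endfacet
facet normal -0.700 -0.714 0.025
outer loop
vertex -1.263 -3.955 -1.611
vertex -0.844 -4.379 -1.987
vertex -0.812 -4.386 -1.283
endloop
endfacet
facet normal -0.733 -0.304 0.608
outer loop
vertex -1.263 -3.955 -1.611
vertex -0.812 -4.386 -1.283
vertex -0.897 -3.725 -1.055
endloop
endfacet
facet normal -0.324 0.766 -0.556
outer loop
vertex -0.948 -3.713 -2.193
vertex -0.981 -3.309 -1.617
vertex -0.388 -3.334 -1.997
endloop
endfacet
facet normal -0.272 0.754 0.598
outer loop
vertex -0.981 -3.309 -1.617
vertex -0.897 -3.725 -1.055
vertex -0.356 -3.341 -1.293
endloop
endfacet
facet normal -0.100 -0.336 0.937
outer loop
vertex -0.897 -3.725 -1.055
vertex -0.812 -4.386 -1.283
vertex -0.252 -4.007 -1.087
endloop
endfacet
facet normal -0.047 -0.999 -0.008
outer loop
vertex -0.812 -4.386 -1.283
vertex -0.844 -4.379 -1.987
vertex -0.219 -4.411 -1.663
endloop
endfacet
facet normal -0.185 -0.317 -0.930
outer loop
vertex -0.844 -4.379 -1.987
vertex -0.948 -3.713 -2.193
vertex -0.303 -3.995 -2.225
endloop
endfacet
facet normal 0.700 0.714 -0.025
outer loop
vertex 0.063 -3.765 -1.669
vertex -0.388 -3.334 -1.997
vertex -0.356 -3.341 -1.293
endloop
endfacet
facet normal 0.785 0.292 0.546
outer loop
vertex 0.063 -3.765 -1.669
vertex -0.356 -3.341 -1.293
vertex -0.252 -4.007 -1.087
endloop
endfacet
facet normal 0.871 -0.377 0.315
outer loop
vertex 0.063 -3.765 -1.669
vertex -0.252 -4.007 -1.087
vertex -0.219 -4.411 -1.663
endloop
endfacet
facet normal 0.839 -0.370 -0.399
outer loop
vertex 0.063 -3.765 -1.669
vertex -0.219 -4.411 -1.663
vertex -0.303 -3.995 -2.225
endloop
endfacet
facet normal 0.733 0.304 -0.608
outer loop
vertex 0.063 -3.765 -1.669
vertex -0.303 -3.995 -2.225
vertex -0.388 -3.334 -1.997
endloop
endfacet
facet normal 0.047 0.999 0.008
outer loop
vertex -0.356 -3.341 -1.293
vertex -0.388 -3.334 -1.997
vertex -0.981 -3.309 -1.617
endloop
endfacet
facet normal 0.185 0.317 0.930
outer loop
vertex -0.252 -4.007 -1.087
vertex -0.356 -3.341 -1.293
vertex -0.897 -3.725 -1.055
endloop
endfacet
facet normal 0.324 -0.766 0.556
outer loop
vertex -0.219 -4.411 -1.663
vertex -0.252 -4.007 -1.087
vertex -0.812 -4.386 -1.283
endloop
endfacet
facet normal 0.272 -0.754 -0.598
outer loop
vertex -0.303 -3.995 -2.225
vertex -0.219 -4.411 -1.663
vertex -0.844 -4.379 -1.987
endloop
endfacet
facet normal 0.100 0.336 -0.937
outer loop
vertex -0.388 -3.334 -1.997
vertex -0.303 -3.995 -2.225
vertex -0.948 -3.713 -2.193
endloop
endfacet

endsolid


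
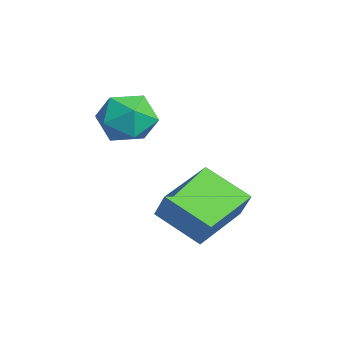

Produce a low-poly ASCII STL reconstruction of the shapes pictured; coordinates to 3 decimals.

solid 
facet normal 0.025 0.920 -0.390
outer loop
vertex -0.781 -0.395 3.003
vertex -1.414 -0.073 3.721
vertex -0.416 -0.036 3.873
endloop
endfacet
facet normal 0.640 0.577 -0.507
outer loop
vertex -0.781 -0.395 3.003
vertex -0.416 -0.036 3.873
vertex -0.006 -0.858 3.455
endloop
endfacet
facet normal 0.495 -0.020 -0.869
outer loop
vertex -0.781 -0.395 3.003
vertex -0.006 -0.858 3.455
vertex -0.75 -1.403 3.044
endloop
endfacet
facet normal -0.210 -0.046 -0.977
outer loop
vertex -0.781 -0.395 3.003
vertex -0.75 -1.403 3.044
vertex -1.62 -0.918 3.208
endloop
endfacet
facet normal -0.500 0.535 -0.681
outer loop
vertex -0.781 -0.395 3.003
vertex -1.62 -0.918 3.208
vertex -1.414 -0.073 3.721
endloop
endfacet
facet normal 0.912 0.390 0.127
outer loop
vertex -0.006 -0.858 3.455
vertex -0.416 -0.036 3.873
vertex -0.16 -0.822 4.452
endloop
endfacet
facet normal -0.083 0.946 0.315
outer loop
vertex -0.416 -0.036 3.873
vertex -1.414 -0.073 3.721
vertex -1.03 -0.337 4.616
endloop
endfacet
facet normal -0.934 0.322 -0.156
outer loop
vertex -1.414 -0.073 3.721
vertex -1.62 -0.918 3.208
vertex -1.774 -0.882 4.205
endloop
endfacet
facet normal -0.464 -0.618 -0.634
outer loop
vertex -1.62 -0.918 3.208
vertex -0.75 -1.403 3.044
vertex -1.364 -1.704 3.787
endloop
endfacet
facet normal 0.676 -0.576 -0.460
outer loop
vertex -0.75 -1.403 3.044
vertex -0.006 -0.858 3.455
vertex -0.366 -1.667 3.939
endloop
endfacet
facet normal 0.210 0.046 0.977
outer loop
vertex -0.999 -1.345 4.657
vertex -0.16 -0.822 4.452
vertex -1.03 -0.337 4.616
endloop
endfacet
facet normal -0.495 0.020 0.869
outer loop
vertex -0.999 -1.345 4.657
vertex -1.03 -0.337 4.616
vertex -1.774 -0.882 4.205
endloop
endfacet
facet normal -0.640 -0.577 0.507
outer loop
vertex -0.999 -1.345 4.657
vertex -1.774 -0.882 4.205
vertex -1.364 -1.704 3.787
endloop
endfacet
facet normal -0.025 -0.920 0.390
outer loop
vertex -0.999 -1.345 4.657
vertex -1.364 -1.704 3.787
vertex -0.366 -1.667 3.939
endloop
endfacet
facet normal 0.500 -0.535 0.681
outer loop
vertex -0.999 -1.345 4.657
vertex -0.366 -1.667 3.939
vertex -0.16 -0.822 4.452
endloop
endfacet
facet normal 0.464 0.618 0.634
outer loop
vertex -1.03 -0.337 4.616
vertex -0.16 -0.822 4.452
vertex -0.416 -0.036 3.873
endloop
endfacet
facet normal -0.676 0.576 0.460
outer loop
vertex -1.774 -0.882 4.205
vertex -1.03 -0.337 4.616
vertex -1.414 -0.073 3.721
endloop
endfacet
facet normal -0.912 -0.390 -0.127
outer loop
vertex -1.364 -1.704 3.787
vertex -1.774 -0.882 4.205
vertex -1.62 -0.918 3.208
endloop
endfacet
facet normal 0.083 -0.946 -0.315
outer loop
vertex -0.366 -1.667 3.939
vertex -1.364 -1.704 3.787
vertex -0.75 -1.403 3.044
endloop
endfacet
facet normal 0.934 -0.322 0.156
outer loop
vertex -0.16 -0.822 4.452
vertex -0.366 -1.667 3.939
vertex -0.006 -0.858 3.455
endloop
endfacet
facet normal -0.634 -0.622 0.460
outer loop
vertex 1.261 -0.293 1.635
vertex 0.075 1.215 2.039
vertex 0.721 -0.458 0.668
endloop
endfacet
facet normal 0.605 -0.769 -0.206
outer loop
vertex 1.805 0.605 -0.119
vertex 1.261 -0.293 1.635
vertex 0.721 -0.458 0.668
endloop
endfacet
facet normal -0.634 -0.622 0.460
outer loop
vertex 0.721 -0.458 0.668
vertex 0.075 1.215 2.039
vertex -0.465 1.049 1.071
endloop
endfacet
facet normal -0.482 -0.148 -0.864
outer loop
vertex -0.465 1.049 1.071
vertex 1.805 0.605 -0.119
vertex 0.721 -0.458 0.668
endloop
endfacet
facet normal 0.482 0.148 0.864
outer loop
vertex 1.261 -0.293 1.635
vertex 1.159 2.278 1.252
vertex 0.075 1.215 2.039
endloop
endfacet
facet normal 0.605 -0.769 -0.206
outer loop
vertex 2.345 0.771 0.849
vertex 1.261 -0.293 1.635
vertex 1.805 0.605 -0.119
endloop
endfacet
facet normal 0.481 0.148 0.864
outer loop
vertex 2.345 0.771 0.849
vertex 1.159 2.278 1.252
vertex 1.261 -0.293 1.635
endloop
endfacet
facet normal -0.605 0.769 0.206
outer loop
vertex 0.075 1.215 2.039
vertex 1.159 2.278 1.252
vertex -0.465 1.049 1.071
endloop
endfacet
facet normal -0.482 -0.147 -0.864
outer loop
vertex 0.619 2.113 0.285
vertex 1.805 0.605 -0.119
vertex -0.465 1.049 1.071
endloop
endfacet
facet normal -0.605 0.769 0.207
outer loop
vertex -0.465 1.049 1.071
vertex 1.159 2.278 1.252
vertex 0.619 2.113 0.285
endloop
endfacet
facet normal 0.634 0.622 -0.460
outer loop
vertex 0.619 2.113 0.285
vertex 2.345 0.771 0.849
vertex 1.805 0.605 -0.119
endloop
endfacet
facet normal 0.634 0.622 -0.460
outer loop
vertex 1.159 2.278 1.252
vertex 2.345 0.771 0.849
vertex 0.619 2.113 0.285
endloop
endfacet

endsolid


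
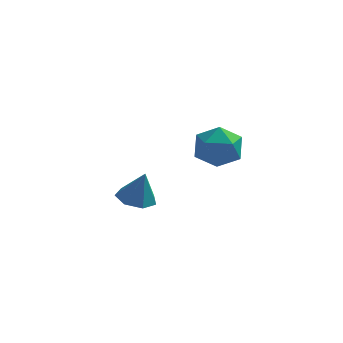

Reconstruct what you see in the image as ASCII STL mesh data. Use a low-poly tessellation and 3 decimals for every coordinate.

solid 
facet normal -0.526 -0.154 0.837
outer loop
vertex 1.138 -1.614 3.418
vertex 1.674 -2.689 3.557
vertex 2.166 -1.7 4.048
endloop
endfacet
facet normal -0.406 0.542 0.736
outer loop
vertex 1.138 -1.614 3.418
vertex 2.166 -1.7 4.048
vertex 2.003 -0.78 3.281
endloop
endfacet
facet normal -0.682 0.724 0.103
outer loop
vertex 1.138 -1.614 3.418
vertex 2.003 -0.78 3.281
vertex 1.41 -1.201 2.315
endloop
endfacet
facet normal -0.972 0.141 -0.187
outer loop
vertex 1.138 -1.614 3.418
vertex 1.41 -1.201 2.315
vertex 1.206 -2.38 2.485
endloop
endfacet
facet normal -0.876 -0.402 0.266
outer loop
vertex 1.138 -1.614 3.418
vertex 1.206 -2.38 2.485
vertex 1.674 -2.689 3.557
endloop
endfacet
facet normal 0.300 0.642 0.706
outer loop
vertex 2.003 -0.78 3.281
vertex 2.166 -1.7 4.048
vertex 3.074 -1.34 3.335
endloop
endfacet
facet normal 0.107 -0.484 0.868
outer loop
vertex 2.166 -1.7 4.048
vertex 1.674 -2.689 3.557
vertex 2.87 -2.519 3.505
endloop
endfacet
facet normal -0.461 -0.886 -0.054
outer loop
vertex 1.674 -2.689 3.557
vertex 1.206 -2.38 2.485
vertex 2.277 -2.94 2.539
endloop
endfacet
facet normal -0.616 -0.007 -0.788
outer loop
vertex 1.206 -2.38 2.485
vertex 1.41 -1.201 2.315
vertex 2.114 -2.02 1.772
endloop
endfacet
facet normal -0.147 0.937 -0.318
outer loop
vertex 1.41 -1.201 2.315
vertex 2.003 -0.78 3.281
vertex 2.606 -1.031 2.263
endloop
endfacet
facet normal 0.972 -0.141 0.187
outer loop
vertex 3.142 -2.106 2.402
vertex 3.074 -1.34 3.335
vertex 2.87 -2.519 3.505
endloop
endfacet
facet normal 0.682 -0.724 -0.103
outer loop
vertex 3.142 -2.106 2.402
vertex 2.87 -2.519 3.505
vertex 2.277 -2.94 2.539
endloop
endfacet
facet normal 0.406 -0.542 -0.736
outer loop
vertex 3.142 -2.106 2.402
vertex 2.277 -2.94 2.539
vertex 2.114 -2.02 1.772
endloop
endfacet
facet normal 0.526 0.154 -0.837
outer loop
vertex 3.142 -2.106 2.402
vertex 2.114 -2.02 1.772
vertex 2.606 -1.031 2.263
endloop
endfacet
facet normal 0.876 0.402 -0.266
outer loop
vertex 3.142 -2.106 2.402
vertex 2.606 -1.031 2.263
vertex 3.074 -1.34 3.335
endloop
endfacet
facet normal 0.616 0.007 0.788
outer loop
vertex 2.87 -2.519 3.505
vertex 3.074 -1.34 3.335
vertex 2.166 -1.7 4.048
endloop
endfacet
facet normal 0.147 -0.937 0.318
outer loop
vertex 2.277 -2.94 2.539
vertex 2.87 -2.519 3.505
vertex 1.674 -2.689 3.557
endloop
endfacet
facet normal -0.300 -0.642 -0.706
outer loop
vertex 2.114 -2.02 1.772
vertex 2.277 -2.94 2.539
vertex 1.206 -2.38 2.485
endloop
endfacet
facet normal -0.107 0.484 -0.868
outer loop
vertex 2.606 -1.031 2.263
vertex 2.114 -2.02 1.772
vertex 1.41 -1.201 2.315
endloop
endfacet
facet normal 0.461 0.886 0.054
outer loop
vertex 3.074 -1.34 3.335
vertex 2.606 -1.031 2.263
vertex 2.003 -0.78 3.281
endloop
endfacet
facet normal -0.261 0.002 -0.965
outer loop
vertex -1.409 2.071 -3.419
vertex -2.386 2.201 -3.155
vertex -1.678 2.911 -3.345
endloop
endfacet
facet normal 0.932 0.278 0.235
outer loop
vertex -1.409 2.071 -3.419
vertex -1.678 2.911 -3.345
vertex -1.934 2.199 -1.485
endloop
endfacet
facet normal -0.261 0.002 -0.965
outer loop
vertex -1.678 2.911 -3.345
vertex -2.386 2.201 -3.155
vertex -2.48 3.217 -3.128
endloop
endfacet
facet normal 0.417 0.828 0.374
outer loop
vertex -1.678 2.911 -3.345
vertex -2.48 3.217 -3.128
vertex -1.934 2.199 -1.485
endloop
endfacet
facet normal -0.261 0.001 -0.965
outer loop
vertex -2.48 3.217 -3.128
vertex -2.386 2.201 -3.155
vertex -3.211 2.758 -2.931
endloop
endfacet
facet normal -0.319 0.754 0.574
outer loop
vertex -2.48 3.217 -3.128
vertex -3.211 2.758 -2.931
vertex -1.934 2.199 -1.485
endloop
endfacet
facet normal -0.261 0.002 -0.965
outer loop
vertex -3.211 2.758 -2.931
vertex -2.386 2.201 -3.155
vertex -3.32 1.88 -2.903
endloop
endfacet
facet normal -0.723 0.112 0.682
outer loop
vertex -3.211 2.758 -2.931
vertex -3.32 1.88 -2.903
vertex -1.934 2.199 -1.485
endloop
endfacet
facet normal -0.261 0.002 -0.965
outer loop
vertex -3.32 1.88 -2.903
vertex -2.386 2.201 -3.155
vertex -2.726 1.244 -3.065
endloop
endfacet
facet normal -0.490 -0.615 0.618
outer loop
vertex -3.32 1.88 -2.903
vertex -2.726 1.244 -3.065
vertex -1.934 2.199 -1.485
endloop
endfacet
facet normal -0.260 0.002 -0.966
outer loop
vertex -2.726 1.244 -3.065
vertex -2.386 2.201 -3.155
vertex -1.876 1.329 -3.294
endloop
endfacet
facet normal 0.204 -0.880 0.430
outer loop
vertex -2.726 1.244 -3.065
vertex -1.876 1.329 -3.294
vertex -1.934 2.199 -1.485
endloop
endfacet
facet normal -0.261 0.001 -0.965
outer loop
vertex -1.876 1.329 -3.294
vertex -2.386 2.201 -3.155
vertex -1.409 2.071 -3.419
endloop
endfacet
facet normal 0.837 -0.483 0.259
outer loop
vertex -1.876 1.329 -3.294
vertex -1.409 2.071 -3.419
vertex -1.934 2.199 -1.485
endloop
endfacet

endsolid


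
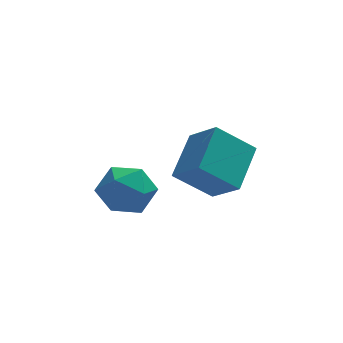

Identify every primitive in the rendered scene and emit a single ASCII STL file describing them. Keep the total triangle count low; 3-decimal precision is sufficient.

solid 
facet normal -0.771 0.043 0.635
outer loop
vertex -1.553 -2.09 0.679
vertex -0.69 -0.473 1.619
vertex -2.329 -1.089 -0.331
endloop
endfacet
facet normal -0.419 -0.785 -0.456
outer loop
vertex -0.91 -1.167 -1.499
vertex -1.553 -2.09 0.679
vertex -2.329 -1.089 -0.331
endloop
endfacet
facet normal -0.771 0.043 0.635
outer loop
vertex -2.329 -1.089 -0.331
vertex -0.69 -0.473 1.619
vertex -1.466 0.528 0.609
endloop
endfacet
facet normal -0.479 0.618 -0.623
outer loop
vertex -1.466 0.528 0.609
vertex -0.91 -1.167 -1.499
vertex -2.329 -1.089 -0.331
endloop
endfacet
facet normal 0.479 -0.618 0.623
outer loop
vertex -1.553 -2.09 0.679
vertex 0.729 -0.551 0.451
vertex -0.69 -0.473 1.619
endloop
endfacet
facet normal -0.419 -0.785 -0.456
outer loop
vertex -0.134 -2.168 -0.489
vertex -1.553 -2.09 0.679
vertex -0.91 -1.167 -1.499
endloop
endfacet
facet normal 0.479 -0.618 0.623
outer loop
vertex -0.134 -2.168 -0.489
vertex 0.729 -0.551 0.451
vertex -1.553 -2.09 0.679
endloop
endfacet
facet normal 0.419 0.785 0.456
outer loop
vertex -0.69 -0.473 1.619
vertex 0.729 -0.551 0.451
vertex -1.466 0.528 0.609
endloop
endfacet
facet normal -0.479 0.618 -0.623
outer loop
vertex -0.047 0.45 -0.559
vertex -0.91 -1.167 -1.499
vertex -1.466 0.528 0.609
endloop
endfacet
facet normal 0.419 0.785 0.456
outer loop
vertex -1.466 0.528 0.609
vertex 0.729 -0.551 0.451
vertex -0.047 0.45 -0.559
endloop
endfacet
facet normal 0.771 -0.043 -0.635
outer loop
vertex -0.047 0.45 -0.559
vertex -0.134 -2.168 -0.489
vertex -0.91 -1.167 -1.499
endloop
endfacet
facet normal 0.771 -0.043 -0.635
outer loop
vertex 0.729 -0.551 0.451
vertex -0.134 -2.168 -0.489
vertex -0.047 0.45 -0.559
endloop
endfacet
facet normal -0.125 0.102 0.987
outer loop
vertex -4.408 -0.938 0.212
vertex -4.413 -2.089 0.33
vertex -3.417 -1.505 0.396
endloop
endfacet
facet normal 0.241 0.653 0.718
outer loop
vertex -4.408 -0.938 0.212
vertex -3.417 -1.505 0.396
vertex -3.455 -0.644 -0.375
endloop
endfacet
facet normal -0.163 0.962 0.217
outer loop
vertex -4.408 -0.938 0.212
vertex -3.455 -0.644 -0.375
vertex -4.476 -0.695 -0.917
endloop
endfacet
facet normal -0.779 0.602 0.177
outer loop
vertex -4.408 -0.938 0.212
vertex -4.476 -0.695 -0.917
vertex -5.068 -1.588 -0.481
endloop
endfacet
facet normal -0.754 0.070 0.653
outer loop
vertex -4.408 -0.938 0.212
vertex -5.068 -1.588 -0.481
vertex -4.413 -2.089 0.33
endloop
endfacet
facet normal 0.826 0.396 0.402
outer loop
vertex -3.455 -0.644 -0.375
vertex -3.417 -1.505 0.396
vertex -2.872 -1.612 -0.619
endloop
endfacet
facet normal 0.235 -0.495 0.836
outer loop
vertex -3.417 -1.505 0.396
vertex -4.413 -2.089 0.33
vertex -3.464 -2.505 -0.183
endloop
endfacet
facet normal -0.784 -0.546 0.295
outer loop
vertex -4.413 -2.089 0.33
vertex -5.068 -1.588 -0.481
vertex -4.485 -2.556 -0.725
endloop
endfacet
facet normal -0.822 0.313 -0.475
outer loop
vertex -5.068 -1.588 -0.481
vertex -4.476 -0.695 -0.917
vertex -4.523 -1.695 -1.496
endloop
endfacet
facet normal 0.172 0.896 -0.409
outer loop
vertex -4.476 -0.695 -0.917
vertex -3.455 -0.644 -0.375
vertex -3.527 -1.111 -1.43
endloop
endfacet
facet normal 0.779 -0.602 -0.177
outer loop
vertex -3.532 -2.262 -1.312
vertex -2.872 -1.612 -0.619
vertex -3.464 -2.505 -0.183
endloop
endfacet
facet normal 0.163 -0.962 -0.217
outer loop
vertex -3.532 -2.262 -1.312
vertex -3.464 -2.505 -0.183
vertex -4.485 -2.556 -0.725
endloop
endfacet
facet normal -0.241 -0.653 -0.718
outer loop
vertex -3.532 -2.262 -1.312
vertex -4.485 -2.556 -0.725
vertex -4.523 -1.695 -1.496
endloop
endfacet
facet normal 0.125 -0.102 -0.987
outer loop
vertex -3.532 -2.262 -1.312
vertex -4.523 -1.695 -1.496
vertex -3.527 -1.111 -1.43
endloop
endfacet
facet normal 0.754 -0.070 -0.653
outer loop
vertex -3.532 -2.262 -1.312
vertex -3.527 -1.111 -1.43
vertex -2.872 -1.612 -0.619
endloop
endfacet
facet normal 0.822 -0.313 0.475
outer loop
vertex -3.464 -2.505 -0.183
vertex -2.872 -1.612 -0.619
vertex -3.417 -1.505 0.396
endloop
endfacet
facet normal -0.172 -0.896 0.409
outer loop
vertex -4.485 -2.556 -0.725
vertex -3.464 -2.505 -0.183
vertex -4.413 -2.089 0.33
endloop
endfacet
facet normal -0.826 -0.396 -0.402
outer loop
vertex -4.523 -1.695 -1.496
vertex -4.485 -2.556 -0.725
vertex -5.068 -1.588 -0.481
endloop
endfacet
facet normal -0.235 0.495 -0.836
outer loop
vertex -3.527 -1.111 -1.43
vertex -4.523 -1.695 -1.496
vertex -4.476 -0.695 -0.917
endloop
endfacet
facet normal 0.784 0.546 -0.295
outer loop
vertex -2.872 -1.612 -0.619
vertex -3.527 -1.111 -1.43
vertex -3.455 -0.644 -0.375
endloop
endfacet

endsolid


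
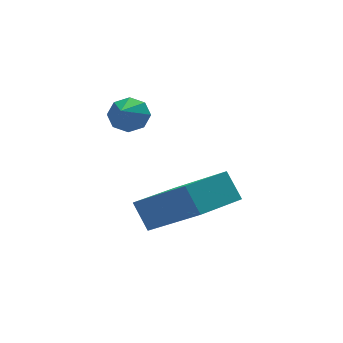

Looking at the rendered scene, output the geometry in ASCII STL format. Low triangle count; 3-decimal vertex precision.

solid 
facet normal 0.436 0.747 -0.503
outer loop
vertex -2.35 -0.929 1.295
vertex -2.658 -0.497 1.67
vertex -2.089 -0.808 1.701
endloop
endfacet
facet normal 0.505 -0.860 -0.068
outer loop
vertex -2.35 -0.929 1.295
vertex -2.089 -0.808 1.701
vertex -3.282 -1.563 2.39
endloop
endfacet
facet normal 0.435 0.746 -0.503
outer loop
vertex -2.089 -0.808 1.701
vertex -2.658 -0.497 1.67
vertex -2.161 -0.505 2.088
endloop
endfacet
facet normal 0.650 -0.535 0.540
outer loop
vertex -2.089 -0.808 1.701
vertex -2.161 -0.505 2.088
vertex -3.282 -1.563 2.39
endloop
endfacet
facet normal 0.436 0.746 -0.504
outer loop
vertex -2.161 -0.505 2.088
vertex -2.658 -0.497 1.67
vertex -2.525 -0.196 2.231
endloop
endfacet
facet normal 0.316 -0.065 0.946
outer loop
vertex -2.161 -0.505 2.088
vertex -2.525 -0.196 2.231
vertex -3.282 -1.563 2.39
endloop
endfacet
facet normal 0.436 0.746 -0.504
outer loop
vertex -2.525 -0.196 2.231
vertex -2.658 -0.497 1.67
vertex -2.967 -0.064 2.044
endloop
endfacet
facet normal -0.304 0.274 0.912
outer loop
vertex -2.525 -0.196 2.231
vertex -2.967 -0.064 2.044
vertex -3.282 -1.563 2.39
endloop
endfacet
facet normal 0.436 0.746 -0.504
outer loop
vertex -2.967 -0.064 2.044
vertex -2.658 -0.497 1.67
vertex -3.228 -0.185 1.639
endloop
endfacet
facet normal -0.843 0.283 0.458
outer loop
vertex -2.967 -0.064 2.044
vertex -3.228 -0.185 1.639
vertex -3.282 -1.563 2.39
endloop
endfacet
facet normal 0.436 0.746 -0.504
outer loop
vertex -3.228 -0.185 1.639
vertex -2.658 -0.497 1.67
vertex -3.156 -0.489 1.251
endloop
endfacet
facet normal -0.988 -0.043 -0.150
outer loop
vertex -3.228 -0.185 1.639
vertex -3.156 -0.489 1.251
vertex -3.282 -1.563 2.39
endloop
endfacet
facet normal 0.435 0.747 -0.503
outer loop
vertex -3.156 -0.489 1.251
vertex -2.658 -0.497 1.67
vertex -2.792 -0.797 1.109
endloop
endfacet
facet normal -0.652 -0.514 -0.557
outer loop
vertex -3.156 -0.489 1.251
vertex -2.792 -0.797 1.109
vertex -3.282 -1.563 2.39
endloop
endfacet
facet normal 0.435 0.747 -0.503
outer loop
vertex -2.792 -0.797 1.109
vertex -2.658 -0.497 1.67
vertex -2.35 -0.929 1.295
endloop
endfacet
facet normal -0.034 -0.852 -0.523
outer loop
vertex -2.792 -0.797 1.109
vertex -2.35 -0.929 1.295
vertex -3.282 -1.563 2.39
endloop
endfacet
facet normal -0.864 -0.496 0.091
outer loop
vertex -2.367 -4.274 0.504
vertex -3.363 -2.763 -0.729
vertex -2.133 -4.844 -0.383
endloop
endfacet
facet normal 0.454 -0.690 0.563
outer loop
vertex -0.517 -3.917 -0.551
vertex -2.367 -4.274 0.504
vertex -2.133 -4.844 -0.383
endloop
endfacet
facet normal -0.864 -0.496 0.090
outer loop
vertex -2.133 -4.844 -0.383
vertex -3.363 -2.763 -0.729
vertex -3.128 -3.333 -1.616
endloop
endfacet
facet normal 0.217 -0.527 -0.821
outer loop
vertex -3.128 -3.333 -1.616
vertex -0.517 -3.917 -0.551
vertex -2.133 -4.844 -0.383
endloop
endfacet
facet normal -0.217 0.527 0.822
outer loop
vertex -2.367 -4.274 0.504
vertex -1.747 -1.836 -0.897
vertex -3.363 -2.763 -0.729
endloop
endfacet
facet normal 0.455 -0.690 0.564
outer loop
vertex -0.752 -3.347 0.336
vertex -2.367 -4.274 0.504
vertex -0.517 -3.917 -0.551
endloop
endfacet
facet normal -0.217 0.527 0.821
outer loop
vertex -0.752 -3.347 0.336
vertex -1.747 -1.836 -0.897
vertex -2.367 -4.274 0.504
endloop
endfacet
facet normal -0.454 0.690 -0.564
outer loop
vertex -3.363 -2.763 -0.729
vertex -1.747 -1.836 -0.897
vertex -3.128 -3.333 -1.616
endloop
endfacet
facet normal 0.217 -0.527 -0.822
outer loop
vertex -1.513 -2.406 -1.784
vertex -0.517 -3.917 -0.551
vertex -3.128 -3.333 -1.616
endloop
endfacet
facet normal -0.455 0.690 -0.563
outer loop
vertex -3.128 -3.333 -1.616
vertex -1.747 -1.836 -0.897
vertex -1.513 -2.406 -1.784
endloop
endfacet
facet normal 0.864 0.496 -0.090
outer loop
vertex -1.513 -2.406 -1.784
vertex -0.752 -3.347 0.336
vertex -0.517 -3.917 -0.551
endloop
endfacet
facet normal 0.864 0.495 -0.090
outer loop
vertex -1.747 -1.836 -0.897
vertex -0.752 -3.347 0.336
vertex -1.513 -2.406 -1.784
endloop
endfacet

endsolid


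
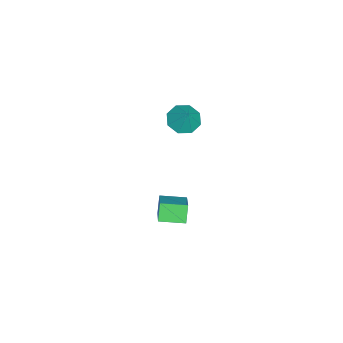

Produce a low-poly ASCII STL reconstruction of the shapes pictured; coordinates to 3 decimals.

solid 
facet normal -0.474 -0.294 -0.830
outer loop
vertex -1.297 2.06 2.357
vertex -1.856 1.482 2.881
vertex -1.909 2.394 2.588
endloop
endfacet
facet normal 0.493 0.869 0.050
outer loop
vertex -1.297 2.06 2.357
vertex -1.909 2.394 2.588
vertex -1.184 1.898 4.059
endloop
endfacet
facet normal -0.473 -0.294 -0.830
outer loop
vertex -1.909 2.394 2.588
vertex -1.856 1.482 2.881
vertex -2.49 2.194 2.99
endloop
endfacet
facet normal -0.077 0.933 0.352
outer loop
vertex -1.909 2.394 2.588
vertex -2.49 2.194 2.99
vertex -1.184 1.898 4.059
endloop
endfacet
facet normal -0.474 -0.295 -0.830
outer loop
vertex -2.49 2.194 2.99
vertex -1.856 1.482 2.881
vertex -2.7 1.577 3.329
endloop
endfacet
facet normal -0.455 0.543 0.706
outer loop
vertex -2.49 2.194 2.99
vertex -2.7 1.577 3.329
vertex -1.184 1.898 4.059
endloop
endfacet
facet normal -0.474 -0.292 -0.831
outer loop
vertex -2.7 1.577 3.329
vertex -1.856 1.482 2.881
vertex -2.416 0.903 3.404
endloop
endfacet
facet normal -0.419 -0.076 0.905
outer loop
vertex -2.7 1.577 3.329
vertex -2.416 0.903 3.404
vertex -1.184 1.898 4.059
endloop
endfacet
facet normal -0.473 -0.293 -0.831
outer loop
vertex -2.416 0.903 3.404
vertex -1.856 1.482 2.881
vertex -1.804 0.569 3.173
endloop
endfacet
facet normal 0.009 -0.558 0.830
outer loop
vertex -2.416 0.903 3.404
vertex -1.804 0.569 3.173
vertex -1.184 1.898 4.059
endloop
endfacet
facet normal -0.474 -0.293 -0.831
outer loop
vertex -1.804 0.569 3.173
vertex -1.856 1.482 2.881
vertex -1.223 0.769 2.771
endloop
endfacet
facet normal 0.579 -0.622 0.527
outer loop
vertex -1.804 0.569 3.173
vertex -1.223 0.769 2.771
vertex -1.184 1.898 4.059
endloop
endfacet
facet normal -0.474 -0.293 -0.830
outer loop
vertex -1.223 0.769 2.771
vertex -1.856 1.482 2.881
vertex -1.013 1.387 2.433
endloop
endfacet
facet normal 0.958 -0.231 0.173
outer loop
vertex -1.223 0.769 2.771
vertex -1.013 1.387 2.433
vertex -1.184 1.898 4.059
endloop
endfacet
facet normal -0.474 -0.294 -0.830
outer loop
vertex -1.013 1.387 2.433
vertex -1.856 1.482 2.881
vertex -1.297 2.06 2.357
endloop
endfacet
facet normal 0.922 0.386 -0.024
outer loop
vertex -1.013 1.387 2.433
vertex -1.297 2.06 2.357
vertex -1.184 1.898 4.059
endloop
endfacet
facet normal -0.804 -0.240 -0.543
outer loop
vertex -1.361 0.26 -3.749
vertex -1.705 1.714 -3.882
vertex -0.725 0.322 -4.718
endloop
endfacet
facet normal 0.229 -0.969 0.089
outer loop
vertex 0.965 0.826 -3.578
vertex -1.361 0.26 -3.749
vertex -0.725 0.322 -4.718
endloop
endfacet
facet normal -0.804 -0.240 -0.543
outer loop
vertex -0.725 0.322 -4.718
vertex -1.705 1.714 -3.882
vertex -1.069 1.776 -4.851
endloop
endfacet
facet normal 0.547 0.053 -0.835
outer loop
vertex -1.069 1.776 -4.851
vertex 0.965 0.826 -3.578
vertex -0.725 0.322 -4.718
endloop
endfacet
facet normal -0.547 -0.053 0.835
outer loop
vertex -1.361 0.26 -3.749
vertex -0.015 2.218 -2.742
vertex -1.705 1.714 -3.882
endloop
endfacet
facet normal 0.229 -0.969 0.089
outer loop
vertex 0.329 0.764 -2.609
vertex -1.361 0.26 -3.749
vertex 0.965 0.826 -3.578
endloop
endfacet
facet normal -0.547 -0.053 0.835
outer loop
vertex 0.329 0.764 -2.609
vertex -0.015 2.218 -2.742
vertex -1.361 0.26 -3.749
endloop
endfacet
facet normal -0.229 0.969 -0.089
outer loop
vertex -1.705 1.714 -3.882
vertex -0.015 2.218 -2.742
vertex -1.069 1.776 -4.851
endloop
endfacet
facet normal 0.547 0.053 -0.835
outer loop
vertex 0.621 2.28 -3.711
vertex 0.965 0.826 -3.578
vertex -1.069 1.776 -4.851
endloop
endfacet
facet normal -0.229 0.969 -0.089
outer loop
vertex -1.069 1.776 -4.851
vertex -0.015 2.218 -2.742
vertex 0.621 2.28 -3.711
endloop
endfacet
facet normal 0.804 0.240 0.543
outer loop
vertex 0.621 2.28 -3.711
vertex 0.329 0.764 -2.609
vertex 0.965 0.826 -3.578
endloop
endfacet
facet normal 0.804 0.240 0.543
outer loop
vertex -0.015 2.218 -2.742
vertex 0.329 0.764 -2.609
vertex 0.621 2.28 -3.711
endloop
endfacet

endsolid


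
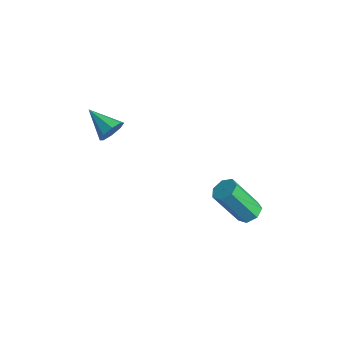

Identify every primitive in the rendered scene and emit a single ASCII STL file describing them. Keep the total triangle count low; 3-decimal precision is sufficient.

solid 
facet normal 0.917 0.103 -0.385
outer loop
vertex -0.161 -3.34 3.045
vertex -0.334 -3.623 2.557
vertex -0.324 -3.06 2.731
endloop
endfacet
facet normal -0.195 0.679 0.707
outer loop
vertex -0.161 -3.34 3.045
vertex -0.324 -3.06 2.731
vertex -1.546 -3.757 3.063
endloop
endfacet
facet normal 0.918 0.102 -0.383
outer loop
vertex -0.324 -3.06 2.731
vertex -0.334 -3.623 2.557
vertex -0.492 -3.109 2.315
endloop
endfacet
facet normal -0.475 0.875 0.089
outer loop
vertex -0.324 -3.06 2.731
vertex -0.492 -3.109 2.315
vertex -1.546 -3.757 3.063
endloop
endfacet
facet normal 0.918 0.102 -0.383
outer loop
vertex -0.492 -3.109 2.315
vertex -0.334 -3.623 2.557
vertex -0.568 -3.46 2.04
endloop
endfacet
facet normal -0.682 0.537 -0.496
outer loop
vertex -0.492 -3.109 2.315
vertex -0.568 -3.46 2.04
vertex -1.546 -3.757 3.063
endloop
endfacet
facet normal 0.918 0.101 -0.384
outer loop
vertex -0.568 -3.46 2.04
vertex -0.334 -3.623 2.557
vertex -0.507 -3.906 2.069
endloop
endfacet
facet normal -0.695 -0.141 -0.705
outer loop
vertex -0.568 -3.46 2.04
vertex -0.507 -3.906 2.069
vertex -1.546 -3.757 3.063
endloop
endfacet
facet normal 0.918 0.100 -0.384
outer loop
vertex -0.507 -3.906 2.069
vertex -0.334 -3.623 2.557
vertex -0.345 -4.187 2.383
endloop
endfacet
facet normal -0.506 -0.756 -0.415
outer loop
vertex -0.507 -3.906 2.069
vertex -0.345 -4.187 2.383
vertex -1.546 -3.757 3.063
endloop
endfacet
facet normal 0.918 0.101 -0.385
outer loop
vertex -0.345 -4.187 2.383
vertex -0.334 -3.623 2.557
vertex -0.176 -4.138 2.799
endloop
endfacet
facet normal -0.226 -0.953 0.204
outer loop
vertex -0.345 -4.187 2.383
vertex -0.176 -4.138 2.799
vertex -1.546 -3.757 3.063
endloop
endfacet
facet normal 0.918 0.101 -0.384
outer loop
vertex -0.176 -4.138 2.799
vertex -0.334 -3.623 2.557
vertex -0.1 -3.787 3.073
endloop
endfacet
facet normal -0.018 -0.613 0.790
outer loop
vertex -0.176 -4.138 2.799
vertex -0.1 -3.787 3.073
vertex -1.546 -3.757 3.063
endloop
endfacet
facet normal 0.918 0.101 -0.384
outer loop
vertex -0.1 -3.787 3.073
vertex -0.334 -3.623 2.557
vertex -0.161 -3.34 3.045
endloop
endfacet
facet normal -0.006 0.062 0.998
outer loop
vertex -0.1 -3.787 3.073
vertex -0.161 -3.34 3.045
vertex -1.546 -3.757 3.063
endloop
endfacet
facet normal 0.363 0.415 -0.834
outer loop
vertex 3.322 0.435 -2.784
vertex 2.791 0.528 -2.969
vertex 3.122 0.869 -2.655
endloop
endfacet
facet normal 0.839 0.242 0.487
outer loop
vertex 3.322 0.435 -2.784
vertex 3.122 0.869 -2.655
vertex 2.66 -0.321 -1.266
endloop
endfacet
facet normal 0.840 0.241 0.486
outer loop
vertex 2.66 -0.321 -1.266
vertex 3.122 0.869 -2.655
vertex 2.461 0.113 -1.137
endloop
endfacet
facet normal -0.363 -0.415 0.834
outer loop
vertex 2.66 -0.321 -1.266
vertex 2.461 0.113 -1.137
vertex 2.129 -0.228 -1.451
endloop
endfacet
facet normal 0.363 0.416 -0.834
outer loop
vertex 3.122 0.869 -2.655
vertex 2.791 0.528 -2.969
vertex 2.673 1.046 -2.762
endloop
endfacet
facet normal 0.209 0.836 0.507
outer loop
vertex 3.122 0.869 -2.655
vertex 2.673 1.046 -2.762
vertex 2.461 0.113 -1.137
endloop
endfacet
facet normal 0.209 0.836 0.507
outer loop
vertex 2.461 0.113 -1.137
vertex 2.673 1.046 -2.762
vertex 2.012 0.29 -1.244
endloop
endfacet
facet normal -0.363 -0.415 0.834
outer loop
vertex 2.461 0.113 -1.137
vertex 2.012 0.29 -1.244
vertex 2.129 -0.228 -1.451
endloop
endfacet
facet normal 0.365 0.416 -0.833
outer loop
vertex 2.673 1.046 -2.762
vertex 2.791 0.528 -2.969
vertex 2.313 0.833 -3.026
endloop
endfacet
facet normal -0.581 0.801 0.146
outer loop
vertex 2.673 1.046 -2.762
vertex 2.313 0.833 -3.026
vertex 2.012 0.29 -1.244
endloop
endfacet
facet normal -0.580 0.801 0.146
outer loop
vertex 2.012 0.29 -1.244
vertex 2.313 0.833 -3.026
vertex 1.651 0.077 -1.508
endloop
endfacet
facet normal -0.364 -0.415 0.833
outer loop
vertex 2.012 0.29 -1.244
vertex 1.651 0.077 -1.508
vertex 2.129 -0.228 -1.451
endloop
endfacet
facet normal 0.364 0.414 -0.835
outer loop
vertex 2.313 0.833 -3.026
vertex 2.791 0.528 -2.969
vertex 2.312 0.39 -3.246
endloop
endfacet
facet normal -0.932 0.163 -0.325
outer loop
vertex 2.313 0.833 -3.026
vertex 2.312 0.39 -3.246
vertex 1.651 0.077 -1.508
endloop
endfacet
facet normal -0.932 0.162 -0.325
outer loop
vertex 1.651 0.077 -1.508
vertex 2.312 0.39 -3.246
vertex 1.651 -0.366 -1.728
endloop
endfacet
facet normal -0.364 -0.414 0.834
outer loop
vertex 1.651 0.077 -1.508
vertex 1.651 -0.366 -1.728
vertex 2.129 -0.228 -1.451
endloop
endfacet
facet normal 0.363 0.415 -0.834
outer loop
vertex 2.312 0.39 -3.246
vertex 2.791 0.528 -2.969
vertex 2.672 0.051 -3.258
endloop
endfacet
facet normal -0.582 -0.598 -0.551
outer loop
vertex 2.312 0.39 -3.246
vertex 2.672 0.051 -3.258
vertex 1.651 -0.366 -1.728
endloop
endfacet
facet normal -0.582 -0.598 -0.551
outer loop
vertex 1.651 -0.366 -1.728
vertex 2.672 0.051 -3.258
vertex 2.011 -0.705 -1.74
endloop
endfacet
facet normal -0.363 -0.415 0.834
outer loop
vertex 1.651 -0.366 -1.728
vertex 2.011 -0.705 -1.74
vertex 2.129 -0.228 -1.451
endloop
endfacet
facet normal 0.364 0.414 -0.834
outer loop
vertex 2.672 0.051 -3.258
vertex 2.791 0.528 -2.969
vertex 3.121 0.071 -3.052
endloop
endfacet
facet normal 0.207 -0.909 -0.363
outer loop
vertex 2.672 0.051 -3.258
vertex 3.121 0.071 -3.052
vertex 2.011 -0.705 -1.74
endloop
endfacet
facet normal 0.207 -0.909 -0.363
outer loop
vertex 2.011 -0.705 -1.74
vertex 3.121 0.071 -3.052
vertex 2.46 -0.685 -1.534
endloop
endfacet
facet normal -0.364 -0.415 0.834
outer loop
vertex 2.011 -0.705 -1.74
vertex 2.46 -0.685 -1.534
vertex 2.129 -0.228 -1.451
endloop
endfacet
facet normal 0.363 0.414 -0.835
outer loop
vertex 3.121 0.071 -3.052
vertex 2.791 0.528 -2.969
vertex 3.322 0.435 -2.784
endloop
endfacet
facet normal 0.839 -0.536 0.098
outer loop
vertex 3.121 0.071 -3.052
vertex 3.322 0.435 -2.784
vertex 2.46 -0.685 -1.534
endloop
endfacet
facet normal 0.839 -0.535 0.100
outer loop
vertex 2.46 -0.685 -1.534
vertex 3.322 0.435 -2.784
vertex 2.66 -0.321 -1.266
endloop
endfacet
facet normal -0.363 -0.415 0.834
outer loop
vertex 2.46 -0.685 -1.534
vertex 2.66 -0.321 -1.266
vertex 2.129 -0.228 -1.451
endloop
endfacet

endsolid
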